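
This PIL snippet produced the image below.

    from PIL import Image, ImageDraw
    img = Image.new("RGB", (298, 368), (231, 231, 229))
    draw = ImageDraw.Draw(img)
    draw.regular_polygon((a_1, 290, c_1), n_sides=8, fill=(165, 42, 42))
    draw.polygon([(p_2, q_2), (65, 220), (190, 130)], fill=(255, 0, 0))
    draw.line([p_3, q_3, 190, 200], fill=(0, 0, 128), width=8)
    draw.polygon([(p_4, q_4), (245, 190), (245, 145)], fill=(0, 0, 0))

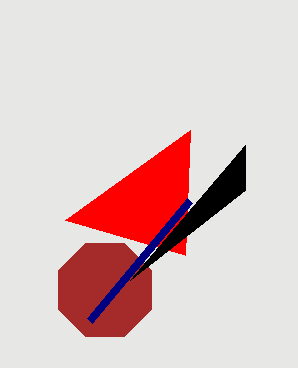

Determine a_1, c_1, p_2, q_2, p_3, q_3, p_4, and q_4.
a_1 = 105
c_1 = 50
p_2 = 185
q_2 = 255
p_3 = 90
q_3 = 320
p_4 = 130
q_4 = 280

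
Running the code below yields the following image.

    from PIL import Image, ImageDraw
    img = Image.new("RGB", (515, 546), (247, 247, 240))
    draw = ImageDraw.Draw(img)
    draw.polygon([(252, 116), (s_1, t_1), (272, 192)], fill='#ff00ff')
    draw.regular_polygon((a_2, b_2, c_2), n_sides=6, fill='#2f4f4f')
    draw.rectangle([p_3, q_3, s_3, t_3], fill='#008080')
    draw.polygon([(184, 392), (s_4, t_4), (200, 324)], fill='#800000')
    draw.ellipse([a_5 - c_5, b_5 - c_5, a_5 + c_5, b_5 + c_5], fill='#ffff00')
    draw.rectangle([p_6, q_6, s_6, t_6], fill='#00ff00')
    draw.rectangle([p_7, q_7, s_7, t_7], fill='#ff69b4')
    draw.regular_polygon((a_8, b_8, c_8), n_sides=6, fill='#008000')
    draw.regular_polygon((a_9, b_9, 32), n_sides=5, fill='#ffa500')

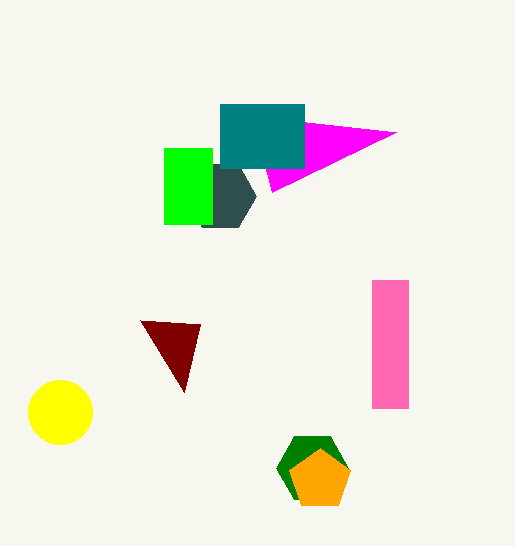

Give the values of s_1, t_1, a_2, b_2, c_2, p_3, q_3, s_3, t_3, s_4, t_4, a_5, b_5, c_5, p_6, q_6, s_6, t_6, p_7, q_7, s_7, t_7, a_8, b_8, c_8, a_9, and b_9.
s_1 = 396, t_1 = 132, a_2 = 220, b_2 = 196, c_2 = 36, p_3 = 220, q_3 = 104, s_3 = 304, t_3 = 168, s_4 = 140, t_4 = 320, a_5 = 60, b_5 = 412, c_5 = 32, p_6 = 164, q_6 = 148, s_6 = 212, t_6 = 224, p_7 = 372, q_7 = 280, s_7 = 408, t_7 = 408, a_8 = 312, b_8 = 468, c_8 = 36, a_9 = 320, b_9 = 480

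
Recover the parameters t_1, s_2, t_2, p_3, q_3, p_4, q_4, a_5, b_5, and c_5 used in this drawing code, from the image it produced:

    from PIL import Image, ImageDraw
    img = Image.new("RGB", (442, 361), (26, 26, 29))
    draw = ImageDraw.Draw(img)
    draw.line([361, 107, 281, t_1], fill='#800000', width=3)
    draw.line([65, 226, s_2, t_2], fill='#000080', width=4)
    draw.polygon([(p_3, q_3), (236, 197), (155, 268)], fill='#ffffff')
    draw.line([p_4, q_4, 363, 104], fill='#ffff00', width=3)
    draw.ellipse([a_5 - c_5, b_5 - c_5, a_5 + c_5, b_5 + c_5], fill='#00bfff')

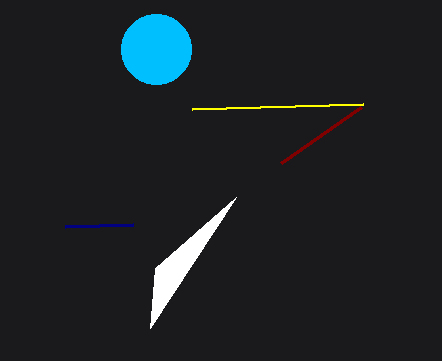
t_1 = 163, s_2 = 133, t_2 = 224, p_3 = 150, q_3 = 328, p_4 = 192, q_4 = 109, a_5 = 156, b_5 = 49, c_5 = 35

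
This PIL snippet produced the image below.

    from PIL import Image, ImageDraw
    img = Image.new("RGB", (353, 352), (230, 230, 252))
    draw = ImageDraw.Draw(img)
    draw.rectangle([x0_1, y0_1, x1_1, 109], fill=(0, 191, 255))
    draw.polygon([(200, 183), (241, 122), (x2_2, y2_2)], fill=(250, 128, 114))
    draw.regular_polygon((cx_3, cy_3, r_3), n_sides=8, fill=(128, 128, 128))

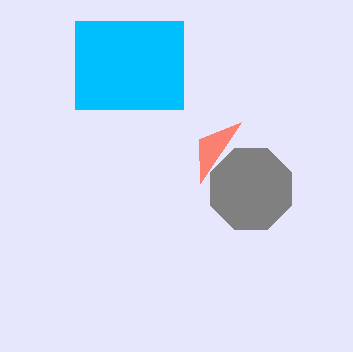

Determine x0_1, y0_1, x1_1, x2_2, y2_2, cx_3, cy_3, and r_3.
x0_1 = 75
y0_1 = 21
x1_1 = 183
x2_2 = 199
y2_2 = 139
cx_3 = 251
cy_3 = 189
r_3 = 44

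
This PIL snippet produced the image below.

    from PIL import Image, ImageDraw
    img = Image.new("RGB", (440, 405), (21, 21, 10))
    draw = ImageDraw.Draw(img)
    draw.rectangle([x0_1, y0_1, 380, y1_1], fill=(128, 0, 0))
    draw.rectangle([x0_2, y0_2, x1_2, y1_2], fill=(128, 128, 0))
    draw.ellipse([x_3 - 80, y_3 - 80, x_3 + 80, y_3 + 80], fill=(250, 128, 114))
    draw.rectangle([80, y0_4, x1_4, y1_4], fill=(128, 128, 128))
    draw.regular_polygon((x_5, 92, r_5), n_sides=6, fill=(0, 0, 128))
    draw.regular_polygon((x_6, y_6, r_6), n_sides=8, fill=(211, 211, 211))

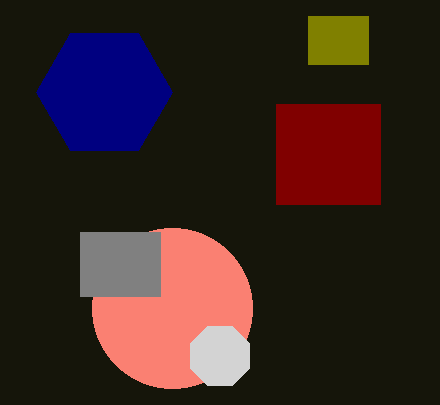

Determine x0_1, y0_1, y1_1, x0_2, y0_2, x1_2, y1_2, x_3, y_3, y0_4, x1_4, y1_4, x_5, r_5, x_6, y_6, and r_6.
x0_1 = 276; y0_1 = 104; y1_1 = 204; x0_2 = 308; y0_2 = 16; x1_2 = 368; y1_2 = 64; x_3 = 172; y_3 = 308; y0_4 = 232; x1_4 = 160; y1_4 = 296; x_5 = 104; r_5 = 68; x_6 = 220; y_6 = 356; r_6 = 32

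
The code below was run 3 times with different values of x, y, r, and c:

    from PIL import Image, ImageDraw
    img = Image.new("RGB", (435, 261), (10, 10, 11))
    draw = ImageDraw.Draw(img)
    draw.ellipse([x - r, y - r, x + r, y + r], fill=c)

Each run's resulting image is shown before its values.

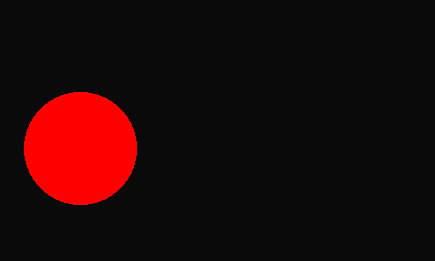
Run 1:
x = 80; y = 148; r = 56; c = 'red'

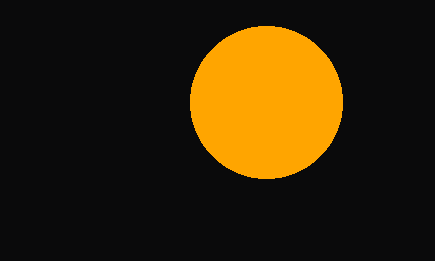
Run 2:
x = 266; y = 102; r = 76; c = 'orange'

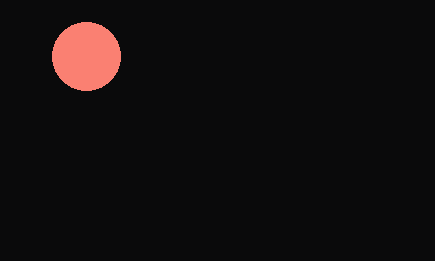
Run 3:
x = 86, y = 56, r = 34, c = 'salmon'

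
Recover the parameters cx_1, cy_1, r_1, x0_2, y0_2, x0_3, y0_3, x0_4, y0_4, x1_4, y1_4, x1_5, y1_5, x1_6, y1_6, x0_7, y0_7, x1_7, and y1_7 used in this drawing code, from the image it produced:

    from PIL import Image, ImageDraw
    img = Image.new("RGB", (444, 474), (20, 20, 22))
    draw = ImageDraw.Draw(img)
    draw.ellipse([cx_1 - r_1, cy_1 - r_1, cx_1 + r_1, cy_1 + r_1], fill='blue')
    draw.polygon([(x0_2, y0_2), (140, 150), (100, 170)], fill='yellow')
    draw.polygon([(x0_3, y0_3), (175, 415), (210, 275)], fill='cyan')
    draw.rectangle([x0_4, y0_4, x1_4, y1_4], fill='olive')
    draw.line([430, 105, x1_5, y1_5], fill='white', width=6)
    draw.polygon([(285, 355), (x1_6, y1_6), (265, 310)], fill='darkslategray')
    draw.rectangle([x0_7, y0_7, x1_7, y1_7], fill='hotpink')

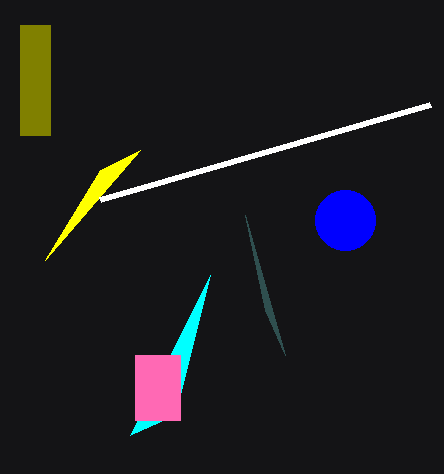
cx_1 = 345; cy_1 = 220; r_1 = 30; x0_2 = 45; y0_2 = 260; x0_3 = 130; y0_3 = 435; x0_4 = 20; y0_4 = 25; x1_4 = 50; y1_4 = 135; x1_5 = 100; y1_5 = 200; x1_6 = 245; y1_6 = 215; x0_7 = 135; y0_7 = 355; x1_7 = 180; y1_7 = 420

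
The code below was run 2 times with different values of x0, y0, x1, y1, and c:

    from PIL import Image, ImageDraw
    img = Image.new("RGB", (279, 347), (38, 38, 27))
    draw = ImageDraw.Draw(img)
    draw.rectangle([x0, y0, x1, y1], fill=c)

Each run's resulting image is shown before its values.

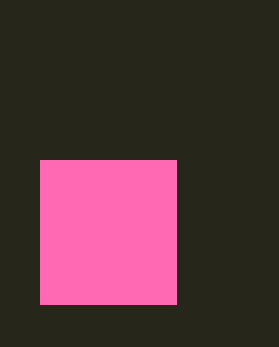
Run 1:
x0 = 40, y0 = 160, x1 = 176, y1 = 304, c = 'hotpink'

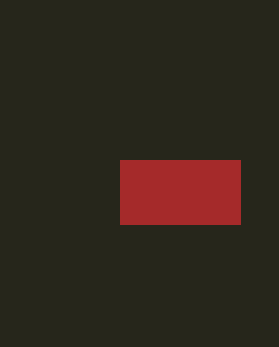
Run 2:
x0 = 120, y0 = 160, x1 = 240, y1 = 224, c = 'brown'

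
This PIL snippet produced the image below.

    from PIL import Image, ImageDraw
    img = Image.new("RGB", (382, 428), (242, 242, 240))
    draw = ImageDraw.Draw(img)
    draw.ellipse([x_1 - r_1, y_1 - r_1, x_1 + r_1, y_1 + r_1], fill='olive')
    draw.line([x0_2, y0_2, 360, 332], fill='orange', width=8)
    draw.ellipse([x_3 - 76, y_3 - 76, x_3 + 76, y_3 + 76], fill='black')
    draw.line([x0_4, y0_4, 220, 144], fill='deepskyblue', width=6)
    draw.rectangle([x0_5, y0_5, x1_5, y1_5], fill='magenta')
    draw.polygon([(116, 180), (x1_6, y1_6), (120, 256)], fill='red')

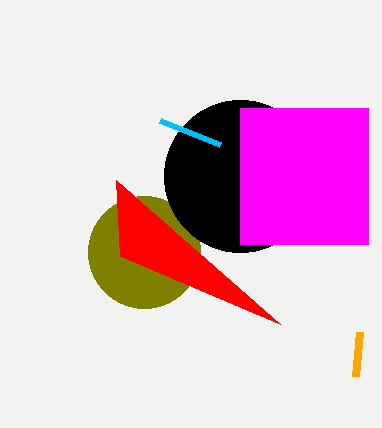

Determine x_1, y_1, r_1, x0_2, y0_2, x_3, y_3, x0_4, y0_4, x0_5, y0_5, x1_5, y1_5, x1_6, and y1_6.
x_1 = 144
y_1 = 252
r_1 = 56
x0_2 = 356
y0_2 = 376
x_3 = 240
y_3 = 176
x0_4 = 160
y0_4 = 120
x0_5 = 240
y0_5 = 108
x1_5 = 368
y1_5 = 244
x1_6 = 280
y1_6 = 324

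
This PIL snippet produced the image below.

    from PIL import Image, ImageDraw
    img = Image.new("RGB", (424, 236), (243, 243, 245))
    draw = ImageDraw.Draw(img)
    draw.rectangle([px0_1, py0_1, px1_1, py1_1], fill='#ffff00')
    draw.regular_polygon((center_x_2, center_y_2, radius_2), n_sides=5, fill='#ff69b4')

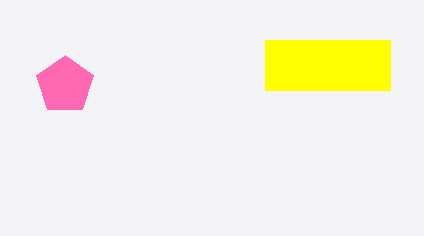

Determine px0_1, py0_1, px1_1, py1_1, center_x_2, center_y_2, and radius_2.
px0_1 = 265
py0_1 = 40
px1_1 = 390
py1_1 = 90
center_x_2 = 65
center_y_2 = 85
radius_2 = 30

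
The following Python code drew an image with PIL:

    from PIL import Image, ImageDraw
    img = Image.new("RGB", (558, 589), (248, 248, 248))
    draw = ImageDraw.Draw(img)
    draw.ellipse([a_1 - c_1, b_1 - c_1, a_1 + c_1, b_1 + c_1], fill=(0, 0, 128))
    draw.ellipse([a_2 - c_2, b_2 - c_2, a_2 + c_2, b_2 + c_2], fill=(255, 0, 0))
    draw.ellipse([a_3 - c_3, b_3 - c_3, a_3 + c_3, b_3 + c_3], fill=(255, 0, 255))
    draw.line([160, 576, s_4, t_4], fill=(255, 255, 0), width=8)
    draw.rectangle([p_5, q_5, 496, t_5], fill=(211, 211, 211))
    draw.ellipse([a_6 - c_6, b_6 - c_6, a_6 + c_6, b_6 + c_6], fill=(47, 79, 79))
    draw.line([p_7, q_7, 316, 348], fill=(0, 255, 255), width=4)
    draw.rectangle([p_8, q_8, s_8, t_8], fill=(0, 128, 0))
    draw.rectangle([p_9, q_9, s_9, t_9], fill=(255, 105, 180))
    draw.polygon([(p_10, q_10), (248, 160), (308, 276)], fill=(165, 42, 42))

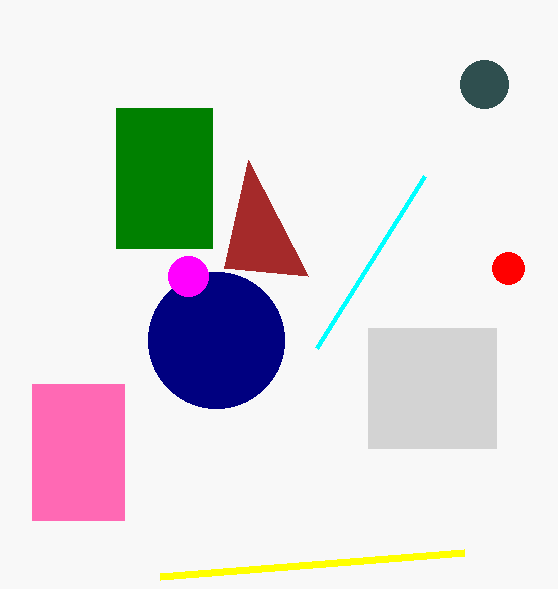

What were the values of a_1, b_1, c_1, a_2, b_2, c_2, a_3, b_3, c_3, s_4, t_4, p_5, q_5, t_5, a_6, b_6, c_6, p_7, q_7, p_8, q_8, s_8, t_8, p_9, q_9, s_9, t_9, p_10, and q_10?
a_1 = 216; b_1 = 340; c_1 = 68; a_2 = 508; b_2 = 268; c_2 = 16; a_3 = 188; b_3 = 276; c_3 = 20; s_4 = 464; t_4 = 552; p_5 = 368; q_5 = 328; t_5 = 448; a_6 = 484; b_6 = 84; c_6 = 24; p_7 = 424; q_7 = 176; p_8 = 116; q_8 = 108; s_8 = 212; t_8 = 248; p_9 = 32; q_9 = 384; s_9 = 124; t_9 = 520; p_10 = 224; q_10 = 268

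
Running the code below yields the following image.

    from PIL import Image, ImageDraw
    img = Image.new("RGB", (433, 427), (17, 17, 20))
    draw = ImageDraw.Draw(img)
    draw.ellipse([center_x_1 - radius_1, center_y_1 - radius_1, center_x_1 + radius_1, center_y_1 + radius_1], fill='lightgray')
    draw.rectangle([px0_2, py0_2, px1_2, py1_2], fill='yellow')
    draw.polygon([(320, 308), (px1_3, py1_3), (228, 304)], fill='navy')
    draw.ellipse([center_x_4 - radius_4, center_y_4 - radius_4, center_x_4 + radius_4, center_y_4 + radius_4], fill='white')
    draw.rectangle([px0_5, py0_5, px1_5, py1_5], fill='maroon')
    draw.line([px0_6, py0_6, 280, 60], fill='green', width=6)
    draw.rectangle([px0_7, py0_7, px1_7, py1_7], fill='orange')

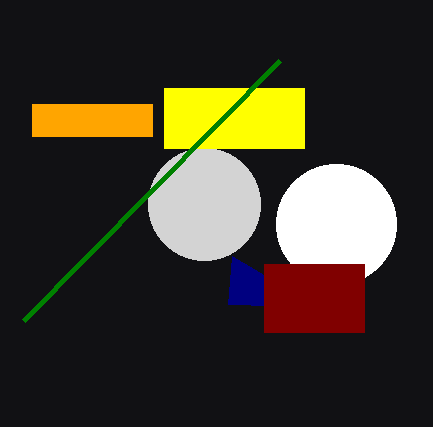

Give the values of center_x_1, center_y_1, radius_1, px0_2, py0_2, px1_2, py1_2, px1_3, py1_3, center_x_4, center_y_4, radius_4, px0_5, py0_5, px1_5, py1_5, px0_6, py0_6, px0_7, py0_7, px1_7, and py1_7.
center_x_1 = 204; center_y_1 = 204; radius_1 = 56; px0_2 = 164; py0_2 = 88; px1_2 = 304; py1_2 = 148; px1_3 = 232; py1_3 = 256; center_x_4 = 336; center_y_4 = 224; radius_4 = 60; px0_5 = 264; py0_5 = 264; px1_5 = 364; py1_5 = 332; px0_6 = 24; py0_6 = 320; px0_7 = 32; py0_7 = 104; px1_7 = 152; py1_7 = 136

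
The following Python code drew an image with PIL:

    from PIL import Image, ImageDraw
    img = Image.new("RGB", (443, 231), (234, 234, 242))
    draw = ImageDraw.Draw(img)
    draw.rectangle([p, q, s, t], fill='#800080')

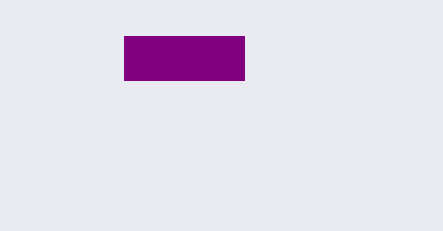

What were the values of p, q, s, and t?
p = 124; q = 36; s = 244; t = 80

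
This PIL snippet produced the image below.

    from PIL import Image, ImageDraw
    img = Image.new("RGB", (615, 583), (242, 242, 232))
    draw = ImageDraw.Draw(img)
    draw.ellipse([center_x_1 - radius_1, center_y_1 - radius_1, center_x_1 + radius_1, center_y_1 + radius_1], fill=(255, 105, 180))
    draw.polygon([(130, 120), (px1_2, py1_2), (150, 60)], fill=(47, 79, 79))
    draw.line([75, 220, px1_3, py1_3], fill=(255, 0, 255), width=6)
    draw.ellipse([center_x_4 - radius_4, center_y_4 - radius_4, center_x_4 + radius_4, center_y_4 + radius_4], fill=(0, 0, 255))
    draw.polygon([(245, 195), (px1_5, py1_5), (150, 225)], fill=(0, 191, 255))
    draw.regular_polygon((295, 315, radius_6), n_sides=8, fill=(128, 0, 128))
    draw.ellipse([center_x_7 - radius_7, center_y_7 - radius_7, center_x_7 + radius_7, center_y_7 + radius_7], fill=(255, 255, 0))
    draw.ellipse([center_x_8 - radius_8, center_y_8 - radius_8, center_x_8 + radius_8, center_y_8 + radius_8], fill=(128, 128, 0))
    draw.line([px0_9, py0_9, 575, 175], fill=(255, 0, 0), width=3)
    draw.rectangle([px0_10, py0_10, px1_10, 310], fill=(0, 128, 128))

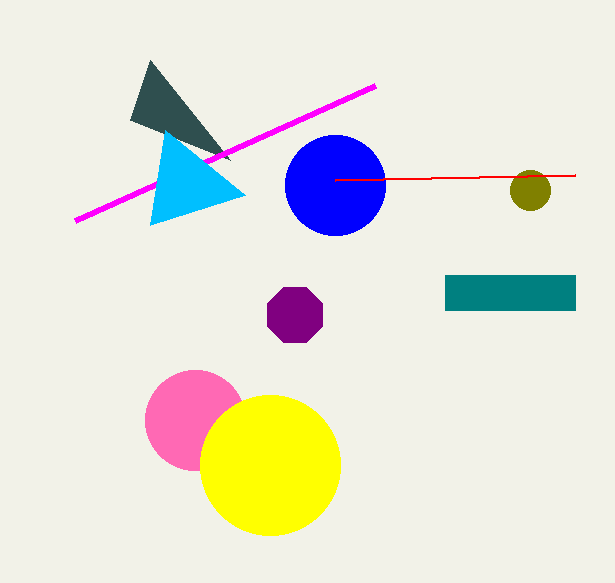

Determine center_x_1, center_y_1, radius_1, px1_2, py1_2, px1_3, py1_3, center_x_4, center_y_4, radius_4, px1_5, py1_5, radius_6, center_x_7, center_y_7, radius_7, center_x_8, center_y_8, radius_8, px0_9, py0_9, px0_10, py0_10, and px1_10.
center_x_1 = 195, center_y_1 = 420, radius_1 = 50, px1_2 = 230, py1_2 = 160, px1_3 = 375, py1_3 = 85, center_x_4 = 335, center_y_4 = 185, radius_4 = 50, px1_5 = 165, py1_5 = 130, radius_6 = 30, center_x_7 = 270, center_y_7 = 465, radius_7 = 70, center_x_8 = 530, center_y_8 = 190, radius_8 = 20, px0_9 = 335, py0_9 = 180, px0_10 = 445, py0_10 = 275, px1_10 = 575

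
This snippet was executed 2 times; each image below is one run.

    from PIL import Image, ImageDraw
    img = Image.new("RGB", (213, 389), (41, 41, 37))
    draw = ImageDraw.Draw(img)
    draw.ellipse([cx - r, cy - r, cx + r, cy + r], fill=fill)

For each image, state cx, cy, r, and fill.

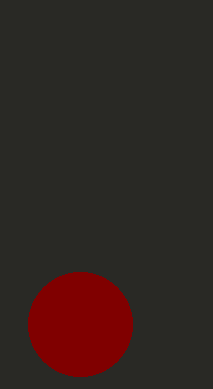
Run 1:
cx = 80
cy = 324
r = 52
fill = 'maroon'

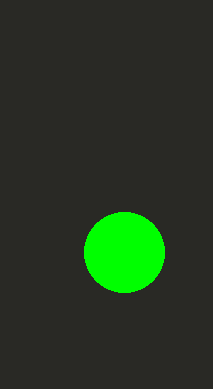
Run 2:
cx = 124; cy = 252; r = 40; fill = 'lime'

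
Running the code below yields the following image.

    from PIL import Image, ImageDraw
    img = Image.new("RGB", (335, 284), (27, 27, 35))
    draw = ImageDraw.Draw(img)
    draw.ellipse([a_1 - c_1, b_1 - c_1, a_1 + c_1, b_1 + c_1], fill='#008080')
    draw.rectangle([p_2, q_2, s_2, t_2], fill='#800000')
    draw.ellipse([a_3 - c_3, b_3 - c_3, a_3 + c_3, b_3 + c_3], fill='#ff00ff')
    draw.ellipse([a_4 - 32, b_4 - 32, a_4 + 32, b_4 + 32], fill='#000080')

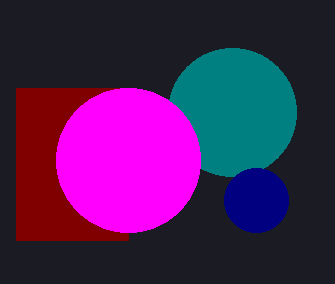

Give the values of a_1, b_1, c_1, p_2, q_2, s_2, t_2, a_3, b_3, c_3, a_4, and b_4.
a_1 = 232, b_1 = 112, c_1 = 64, p_2 = 16, q_2 = 88, s_2 = 128, t_2 = 240, a_3 = 128, b_3 = 160, c_3 = 72, a_4 = 256, b_4 = 200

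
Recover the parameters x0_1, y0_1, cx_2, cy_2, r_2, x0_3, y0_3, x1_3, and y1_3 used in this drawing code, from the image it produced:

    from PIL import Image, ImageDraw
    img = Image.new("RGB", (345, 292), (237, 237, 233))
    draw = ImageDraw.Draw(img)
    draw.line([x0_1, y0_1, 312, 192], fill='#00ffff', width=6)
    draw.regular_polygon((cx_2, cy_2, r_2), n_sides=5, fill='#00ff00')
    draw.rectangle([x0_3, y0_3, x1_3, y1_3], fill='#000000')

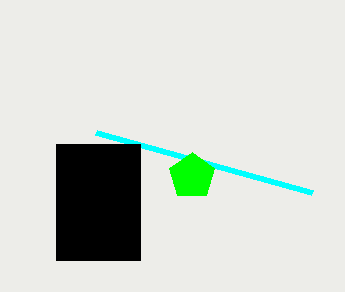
x0_1 = 96; y0_1 = 132; cx_2 = 192; cy_2 = 176; r_2 = 24; x0_3 = 56; y0_3 = 144; x1_3 = 140; y1_3 = 260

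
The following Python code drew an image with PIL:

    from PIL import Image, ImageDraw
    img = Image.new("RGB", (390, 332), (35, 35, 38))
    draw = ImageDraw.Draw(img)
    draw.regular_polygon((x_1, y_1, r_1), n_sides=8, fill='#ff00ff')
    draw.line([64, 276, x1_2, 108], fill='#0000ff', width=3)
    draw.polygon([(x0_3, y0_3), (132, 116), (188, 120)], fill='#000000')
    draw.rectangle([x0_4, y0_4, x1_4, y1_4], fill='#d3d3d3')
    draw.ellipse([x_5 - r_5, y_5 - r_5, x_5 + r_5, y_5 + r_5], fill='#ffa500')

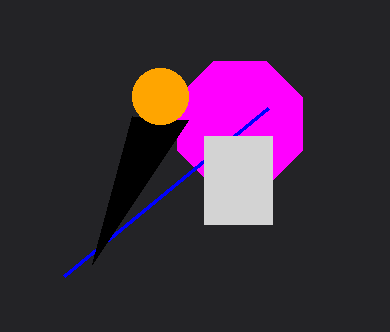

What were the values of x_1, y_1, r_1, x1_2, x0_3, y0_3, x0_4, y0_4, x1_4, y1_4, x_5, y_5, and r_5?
x_1 = 240
y_1 = 124
r_1 = 68
x1_2 = 268
x0_3 = 92
y0_3 = 264
x0_4 = 204
y0_4 = 136
x1_4 = 272
y1_4 = 224
x_5 = 160
y_5 = 96
r_5 = 28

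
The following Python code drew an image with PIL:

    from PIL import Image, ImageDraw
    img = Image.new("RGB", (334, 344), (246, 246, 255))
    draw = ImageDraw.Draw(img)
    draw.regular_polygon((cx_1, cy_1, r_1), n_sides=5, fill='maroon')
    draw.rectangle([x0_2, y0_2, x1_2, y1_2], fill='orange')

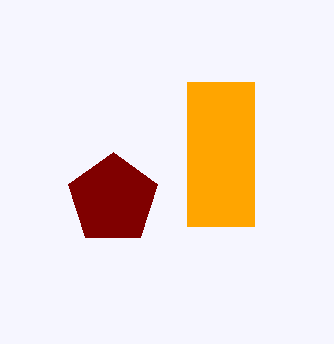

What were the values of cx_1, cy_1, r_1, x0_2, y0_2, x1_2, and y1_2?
cx_1 = 113; cy_1 = 199; r_1 = 47; x0_2 = 187; y0_2 = 82; x1_2 = 254; y1_2 = 226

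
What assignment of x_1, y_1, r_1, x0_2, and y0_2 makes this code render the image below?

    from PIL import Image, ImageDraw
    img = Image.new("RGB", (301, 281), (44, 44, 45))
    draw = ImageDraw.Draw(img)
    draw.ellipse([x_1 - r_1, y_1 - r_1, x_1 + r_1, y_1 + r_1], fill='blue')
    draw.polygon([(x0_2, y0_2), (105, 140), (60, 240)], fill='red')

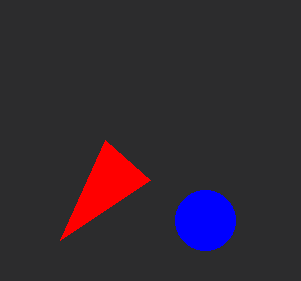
x_1 = 205
y_1 = 220
r_1 = 30
x0_2 = 150
y0_2 = 180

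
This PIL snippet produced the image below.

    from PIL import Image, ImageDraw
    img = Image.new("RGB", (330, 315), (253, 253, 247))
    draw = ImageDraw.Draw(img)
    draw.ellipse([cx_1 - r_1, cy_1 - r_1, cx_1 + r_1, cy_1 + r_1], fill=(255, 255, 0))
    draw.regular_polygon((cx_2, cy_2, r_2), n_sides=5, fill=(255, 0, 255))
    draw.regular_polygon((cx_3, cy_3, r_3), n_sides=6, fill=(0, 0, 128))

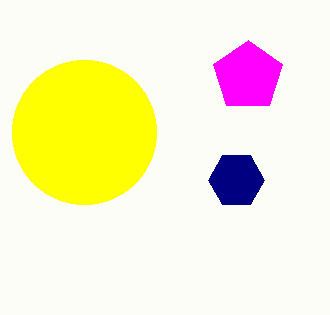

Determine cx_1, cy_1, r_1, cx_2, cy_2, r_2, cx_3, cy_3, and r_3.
cx_1 = 84
cy_1 = 132
r_1 = 72
cx_2 = 248
cy_2 = 76
r_2 = 36
cx_3 = 236
cy_3 = 180
r_3 = 28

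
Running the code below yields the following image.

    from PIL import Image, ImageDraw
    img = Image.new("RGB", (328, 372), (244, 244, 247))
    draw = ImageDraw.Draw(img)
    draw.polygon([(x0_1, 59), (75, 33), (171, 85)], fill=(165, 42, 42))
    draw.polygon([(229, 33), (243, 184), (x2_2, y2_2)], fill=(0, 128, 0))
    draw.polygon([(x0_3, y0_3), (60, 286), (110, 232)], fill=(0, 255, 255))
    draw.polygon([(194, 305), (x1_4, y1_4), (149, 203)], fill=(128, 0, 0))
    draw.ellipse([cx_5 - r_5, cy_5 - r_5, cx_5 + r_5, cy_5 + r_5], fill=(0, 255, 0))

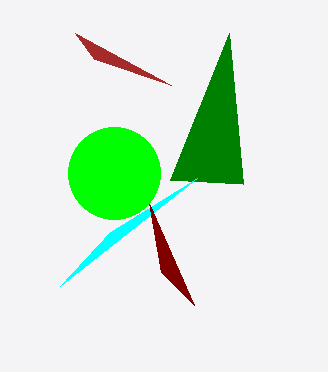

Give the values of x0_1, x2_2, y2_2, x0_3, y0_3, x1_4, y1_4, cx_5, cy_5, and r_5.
x0_1 = 94; x2_2 = 170; y2_2 = 180; x0_3 = 197; y0_3 = 178; x1_4 = 161; y1_4 = 272; cx_5 = 114; cy_5 = 173; r_5 = 46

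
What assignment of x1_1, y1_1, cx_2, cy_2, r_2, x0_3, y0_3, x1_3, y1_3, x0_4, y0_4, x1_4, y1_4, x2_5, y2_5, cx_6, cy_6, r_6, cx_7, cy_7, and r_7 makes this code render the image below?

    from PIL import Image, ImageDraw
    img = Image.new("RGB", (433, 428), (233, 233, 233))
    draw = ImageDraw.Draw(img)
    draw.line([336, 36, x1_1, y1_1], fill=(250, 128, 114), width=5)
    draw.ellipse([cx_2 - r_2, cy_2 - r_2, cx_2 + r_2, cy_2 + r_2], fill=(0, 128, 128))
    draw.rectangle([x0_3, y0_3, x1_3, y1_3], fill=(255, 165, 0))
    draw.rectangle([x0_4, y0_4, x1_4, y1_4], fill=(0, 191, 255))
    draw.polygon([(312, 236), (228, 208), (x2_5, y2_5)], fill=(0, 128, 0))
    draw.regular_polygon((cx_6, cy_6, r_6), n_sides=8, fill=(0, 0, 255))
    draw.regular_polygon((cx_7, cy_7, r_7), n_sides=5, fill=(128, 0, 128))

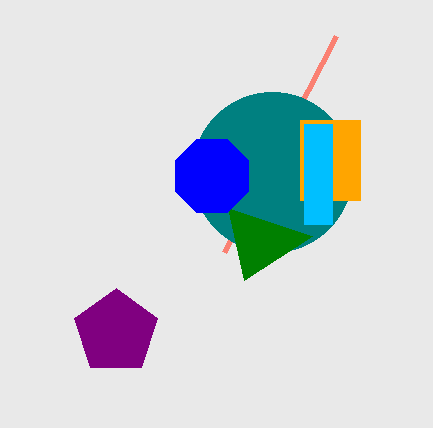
x1_1 = 224, y1_1 = 252, cx_2 = 272, cy_2 = 172, r_2 = 80, x0_3 = 300, y0_3 = 120, x1_3 = 360, y1_3 = 200, x0_4 = 304, y0_4 = 124, x1_4 = 332, y1_4 = 224, x2_5 = 244, y2_5 = 280, cx_6 = 212, cy_6 = 176, r_6 = 40, cx_7 = 116, cy_7 = 332, r_7 = 44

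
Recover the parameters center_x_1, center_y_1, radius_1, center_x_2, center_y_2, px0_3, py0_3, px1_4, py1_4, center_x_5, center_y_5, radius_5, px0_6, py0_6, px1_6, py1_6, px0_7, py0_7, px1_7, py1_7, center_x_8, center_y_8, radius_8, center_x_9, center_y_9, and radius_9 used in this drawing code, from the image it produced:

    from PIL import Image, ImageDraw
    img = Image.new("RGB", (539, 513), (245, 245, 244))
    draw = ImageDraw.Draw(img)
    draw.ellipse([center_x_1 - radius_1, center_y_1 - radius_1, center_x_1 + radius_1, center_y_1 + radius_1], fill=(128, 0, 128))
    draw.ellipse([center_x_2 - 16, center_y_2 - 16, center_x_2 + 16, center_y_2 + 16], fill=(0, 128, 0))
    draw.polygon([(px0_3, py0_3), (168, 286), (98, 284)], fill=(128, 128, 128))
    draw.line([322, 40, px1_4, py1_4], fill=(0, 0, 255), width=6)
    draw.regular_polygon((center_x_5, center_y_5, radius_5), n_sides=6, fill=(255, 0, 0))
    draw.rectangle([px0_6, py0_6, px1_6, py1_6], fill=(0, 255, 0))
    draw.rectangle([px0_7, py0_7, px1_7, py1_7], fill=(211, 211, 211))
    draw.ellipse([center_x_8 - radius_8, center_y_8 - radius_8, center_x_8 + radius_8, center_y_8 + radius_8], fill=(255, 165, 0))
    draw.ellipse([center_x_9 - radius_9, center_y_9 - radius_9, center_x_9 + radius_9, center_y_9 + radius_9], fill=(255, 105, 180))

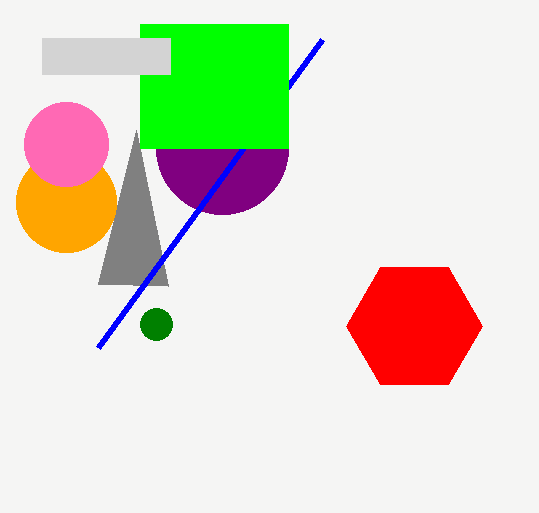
center_x_1 = 222
center_y_1 = 148
radius_1 = 66
center_x_2 = 156
center_y_2 = 324
px0_3 = 136
py0_3 = 130
px1_4 = 98
py1_4 = 348
center_x_5 = 414
center_y_5 = 326
radius_5 = 68
px0_6 = 140
py0_6 = 24
px1_6 = 288
py1_6 = 148
px0_7 = 42
py0_7 = 38
px1_7 = 170
py1_7 = 74
center_x_8 = 66
center_y_8 = 202
radius_8 = 50
center_x_9 = 66
center_y_9 = 144
radius_9 = 42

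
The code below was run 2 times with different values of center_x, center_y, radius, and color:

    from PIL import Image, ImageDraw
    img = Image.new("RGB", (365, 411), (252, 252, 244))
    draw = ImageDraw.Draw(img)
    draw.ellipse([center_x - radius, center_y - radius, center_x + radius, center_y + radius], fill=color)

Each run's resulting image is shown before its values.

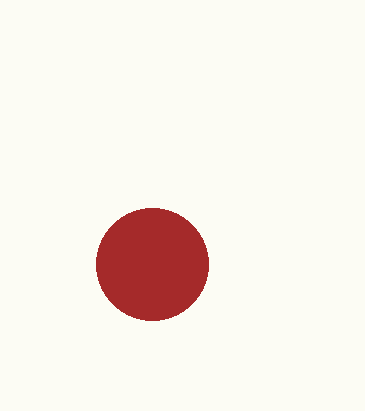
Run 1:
center_x = 152
center_y = 264
radius = 56
color = 'brown'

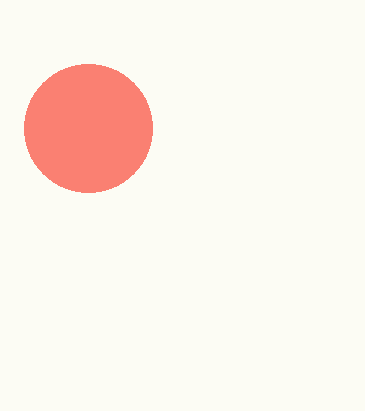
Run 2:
center_x = 88
center_y = 128
radius = 64
color = 'salmon'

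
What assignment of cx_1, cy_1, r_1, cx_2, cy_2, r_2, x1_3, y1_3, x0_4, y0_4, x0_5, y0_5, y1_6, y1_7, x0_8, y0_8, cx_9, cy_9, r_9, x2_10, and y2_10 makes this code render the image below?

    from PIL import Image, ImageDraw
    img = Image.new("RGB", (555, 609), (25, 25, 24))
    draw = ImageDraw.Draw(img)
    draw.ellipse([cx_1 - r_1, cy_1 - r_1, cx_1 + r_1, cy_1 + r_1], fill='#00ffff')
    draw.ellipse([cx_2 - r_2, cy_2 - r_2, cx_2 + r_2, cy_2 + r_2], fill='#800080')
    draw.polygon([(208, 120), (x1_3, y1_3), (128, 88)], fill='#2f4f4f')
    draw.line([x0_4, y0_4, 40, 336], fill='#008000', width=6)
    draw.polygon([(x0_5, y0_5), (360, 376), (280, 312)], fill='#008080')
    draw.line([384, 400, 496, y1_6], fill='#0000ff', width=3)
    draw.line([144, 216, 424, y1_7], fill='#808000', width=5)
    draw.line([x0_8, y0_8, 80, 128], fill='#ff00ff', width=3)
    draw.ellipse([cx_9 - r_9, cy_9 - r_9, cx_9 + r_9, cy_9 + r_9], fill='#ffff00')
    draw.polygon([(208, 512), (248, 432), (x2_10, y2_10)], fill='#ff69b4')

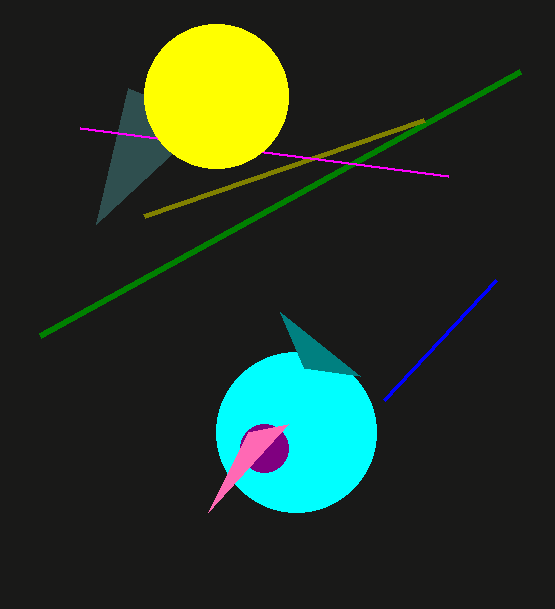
cx_1 = 296, cy_1 = 432, r_1 = 80, cx_2 = 264, cy_2 = 448, r_2 = 24, x1_3 = 96, y1_3 = 224, x0_4 = 520, y0_4 = 72, x0_5 = 304, y0_5 = 368, y1_6 = 280, y1_7 = 120, x0_8 = 448, y0_8 = 176, cx_9 = 216, cy_9 = 96, r_9 = 72, x2_10 = 288, y2_10 = 424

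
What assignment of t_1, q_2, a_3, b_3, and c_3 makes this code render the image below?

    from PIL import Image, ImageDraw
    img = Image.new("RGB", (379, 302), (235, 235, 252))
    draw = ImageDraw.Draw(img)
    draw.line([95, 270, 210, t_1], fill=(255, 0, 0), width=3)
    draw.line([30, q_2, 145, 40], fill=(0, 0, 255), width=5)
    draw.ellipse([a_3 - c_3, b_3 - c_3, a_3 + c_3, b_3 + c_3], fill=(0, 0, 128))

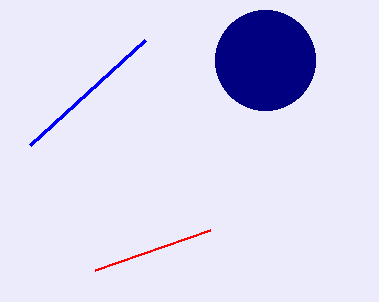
t_1 = 230
q_2 = 145
a_3 = 265
b_3 = 60
c_3 = 50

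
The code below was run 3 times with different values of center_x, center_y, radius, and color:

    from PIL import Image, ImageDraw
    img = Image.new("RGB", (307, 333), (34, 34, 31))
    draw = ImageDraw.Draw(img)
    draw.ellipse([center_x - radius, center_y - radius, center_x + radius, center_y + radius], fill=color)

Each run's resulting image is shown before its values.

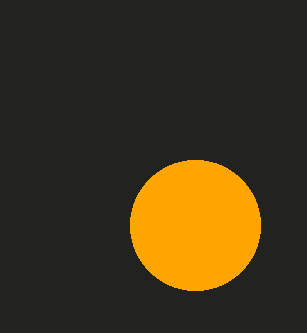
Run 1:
center_x = 195; center_y = 225; radius = 65; color = 'orange'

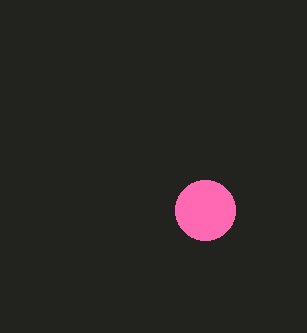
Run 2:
center_x = 205
center_y = 210
radius = 30
color = 'hotpink'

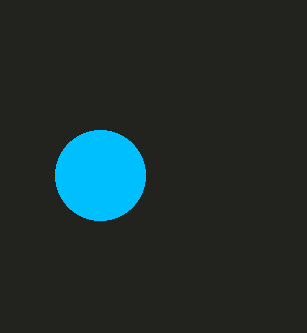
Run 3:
center_x = 100; center_y = 175; radius = 45; color = 'deepskyblue'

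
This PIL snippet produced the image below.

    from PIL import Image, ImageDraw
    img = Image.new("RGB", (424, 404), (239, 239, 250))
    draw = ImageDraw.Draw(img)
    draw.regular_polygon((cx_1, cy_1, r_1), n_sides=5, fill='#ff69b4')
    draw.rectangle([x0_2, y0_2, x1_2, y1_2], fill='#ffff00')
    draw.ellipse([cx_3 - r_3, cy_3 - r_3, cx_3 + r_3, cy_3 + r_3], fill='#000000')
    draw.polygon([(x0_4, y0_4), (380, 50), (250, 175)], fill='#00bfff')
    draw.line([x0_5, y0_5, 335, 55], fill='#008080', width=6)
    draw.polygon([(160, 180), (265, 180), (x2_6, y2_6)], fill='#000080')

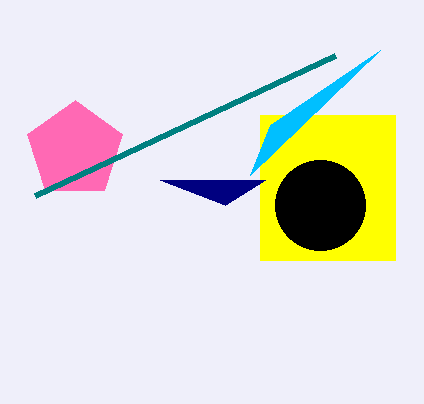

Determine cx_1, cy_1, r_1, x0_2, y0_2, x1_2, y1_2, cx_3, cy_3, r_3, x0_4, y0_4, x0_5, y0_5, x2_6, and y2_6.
cx_1 = 75
cy_1 = 150
r_1 = 50
x0_2 = 260
y0_2 = 115
x1_2 = 395
y1_2 = 260
cx_3 = 320
cy_3 = 205
r_3 = 45
x0_4 = 270
y0_4 = 125
x0_5 = 35
y0_5 = 195
x2_6 = 225
y2_6 = 205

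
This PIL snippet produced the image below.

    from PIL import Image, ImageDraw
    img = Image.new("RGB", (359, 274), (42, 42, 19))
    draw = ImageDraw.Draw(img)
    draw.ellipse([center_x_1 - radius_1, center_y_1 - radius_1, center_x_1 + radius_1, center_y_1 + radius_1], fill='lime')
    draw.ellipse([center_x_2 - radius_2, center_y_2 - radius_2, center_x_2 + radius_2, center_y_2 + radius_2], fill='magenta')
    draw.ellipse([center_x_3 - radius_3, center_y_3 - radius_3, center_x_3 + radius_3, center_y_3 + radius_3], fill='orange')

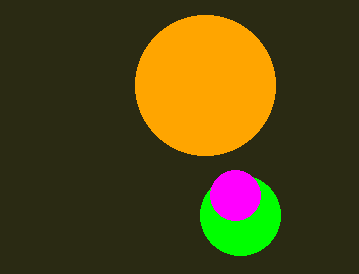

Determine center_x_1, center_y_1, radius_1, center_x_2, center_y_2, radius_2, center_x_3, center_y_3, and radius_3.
center_x_1 = 240; center_y_1 = 215; radius_1 = 40; center_x_2 = 235; center_y_2 = 195; radius_2 = 25; center_x_3 = 205; center_y_3 = 85; radius_3 = 70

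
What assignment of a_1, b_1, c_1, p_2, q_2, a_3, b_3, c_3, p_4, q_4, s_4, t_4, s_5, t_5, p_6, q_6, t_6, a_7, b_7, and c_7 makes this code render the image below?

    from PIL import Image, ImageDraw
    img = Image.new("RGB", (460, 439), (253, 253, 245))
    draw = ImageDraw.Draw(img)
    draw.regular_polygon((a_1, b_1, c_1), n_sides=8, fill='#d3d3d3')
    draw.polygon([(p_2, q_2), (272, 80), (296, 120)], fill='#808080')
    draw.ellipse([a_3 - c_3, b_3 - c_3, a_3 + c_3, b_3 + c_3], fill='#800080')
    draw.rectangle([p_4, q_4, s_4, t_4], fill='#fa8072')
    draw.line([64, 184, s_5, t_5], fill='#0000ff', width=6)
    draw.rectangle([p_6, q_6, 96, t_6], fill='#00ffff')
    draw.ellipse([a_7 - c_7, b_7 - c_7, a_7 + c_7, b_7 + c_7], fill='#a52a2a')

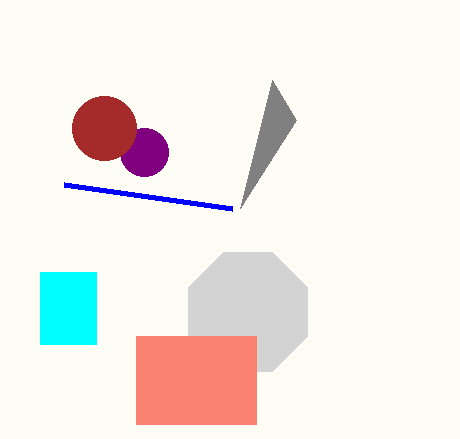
a_1 = 248, b_1 = 312, c_1 = 64, p_2 = 240, q_2 = 208, a_3 = 144, b_3 = 152, c_3 = 24, p_4 = 136, q_4 = 336, s_4 = 256, t_4 = 424, s_5 = 232, t_5 = 208, p_6 = 40, q_6 = 272, t_6 = 344, a_7 = 104, b_7 = 128, c_7 = 32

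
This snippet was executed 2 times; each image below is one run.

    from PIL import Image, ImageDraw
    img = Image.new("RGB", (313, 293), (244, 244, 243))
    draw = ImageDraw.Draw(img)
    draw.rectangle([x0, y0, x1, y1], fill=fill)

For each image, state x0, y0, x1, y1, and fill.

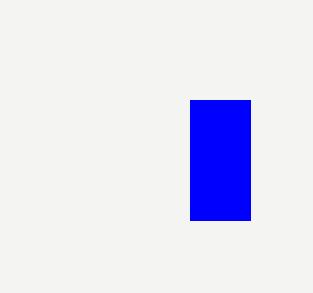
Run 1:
x0 = 190, y0 = 100, x1 = 250, y1 = 220, fill = 'blue'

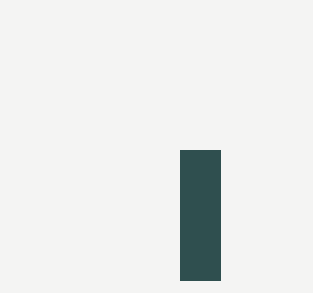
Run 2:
x0 = 180; y0 = 150; x1 = 220; y1 = 280; fill = 'darkslategray'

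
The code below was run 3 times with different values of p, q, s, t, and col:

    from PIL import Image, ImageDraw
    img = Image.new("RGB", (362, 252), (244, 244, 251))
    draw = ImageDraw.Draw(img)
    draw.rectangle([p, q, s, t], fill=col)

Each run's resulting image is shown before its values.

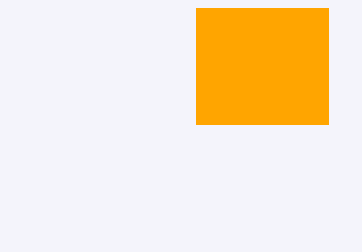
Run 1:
p = 196
q = 8
s = 328
t = 124
col = 'orange'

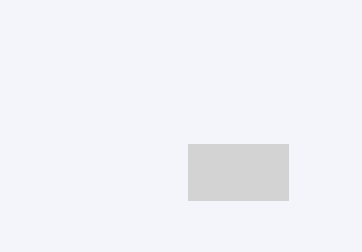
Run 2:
p = 188
q = 144
s = 288
t = 200
col = 'lightgray'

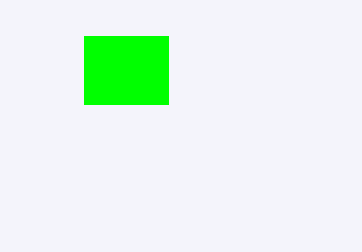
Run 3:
p = 84; q = 36; s = 168; t = 104; col = 'lime'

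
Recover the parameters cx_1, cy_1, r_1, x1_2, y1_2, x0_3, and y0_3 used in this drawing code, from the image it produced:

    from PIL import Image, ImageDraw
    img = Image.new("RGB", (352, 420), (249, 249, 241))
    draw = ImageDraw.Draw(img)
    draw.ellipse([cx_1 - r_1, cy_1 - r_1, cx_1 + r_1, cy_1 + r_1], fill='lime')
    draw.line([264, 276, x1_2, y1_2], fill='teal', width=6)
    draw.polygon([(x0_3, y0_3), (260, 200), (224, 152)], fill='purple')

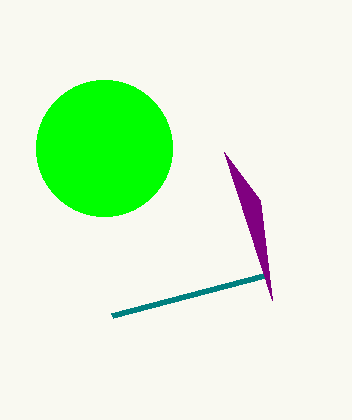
cx_1 = 104
cy_1 = 148
r_1 = 68
x1_2 = 112
y1_2 = 316
x0_3 = 272
y0_3 = 300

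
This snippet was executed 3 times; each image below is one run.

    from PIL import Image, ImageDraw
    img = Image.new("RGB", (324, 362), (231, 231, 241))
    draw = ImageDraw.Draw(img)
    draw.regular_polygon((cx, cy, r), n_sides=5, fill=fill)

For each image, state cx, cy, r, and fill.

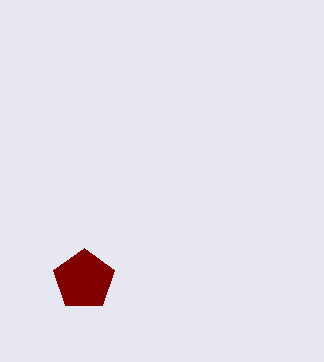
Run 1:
cx = 84
cy = 280
r = 32
fill = 'maroon'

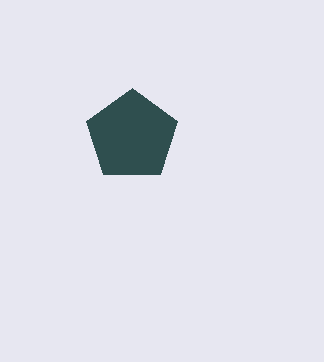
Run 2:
cx = 132, cy = 136, r = 48, fill = 'darkslategray'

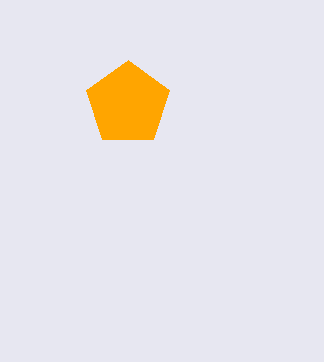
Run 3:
cx = 128, cy = 104, r = 44, fill = 'orange'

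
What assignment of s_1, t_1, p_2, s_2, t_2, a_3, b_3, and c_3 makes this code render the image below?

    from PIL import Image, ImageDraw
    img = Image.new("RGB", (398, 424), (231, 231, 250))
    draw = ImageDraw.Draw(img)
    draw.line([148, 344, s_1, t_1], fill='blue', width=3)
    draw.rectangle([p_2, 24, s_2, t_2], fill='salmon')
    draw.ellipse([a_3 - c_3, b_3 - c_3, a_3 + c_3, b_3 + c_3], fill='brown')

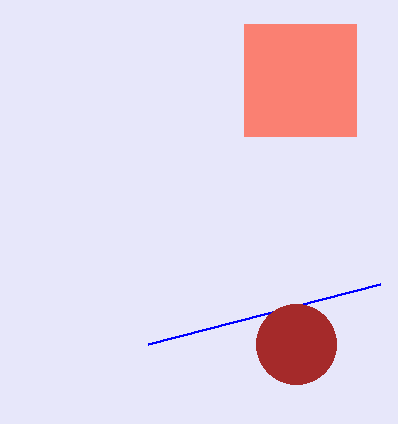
s_1 = 380, t_1 = 284, p_2 = 244, s_2 = 356, t_2 = 136, a_3 = 296, b_3 = 344, c_3 = 40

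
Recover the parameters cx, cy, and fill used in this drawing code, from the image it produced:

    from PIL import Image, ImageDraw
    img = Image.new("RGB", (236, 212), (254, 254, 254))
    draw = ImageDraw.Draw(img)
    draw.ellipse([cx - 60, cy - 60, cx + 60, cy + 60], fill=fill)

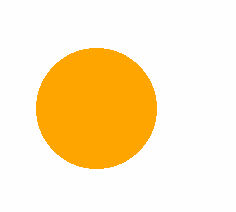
cx = 96, cy = 108, fill = 'orange'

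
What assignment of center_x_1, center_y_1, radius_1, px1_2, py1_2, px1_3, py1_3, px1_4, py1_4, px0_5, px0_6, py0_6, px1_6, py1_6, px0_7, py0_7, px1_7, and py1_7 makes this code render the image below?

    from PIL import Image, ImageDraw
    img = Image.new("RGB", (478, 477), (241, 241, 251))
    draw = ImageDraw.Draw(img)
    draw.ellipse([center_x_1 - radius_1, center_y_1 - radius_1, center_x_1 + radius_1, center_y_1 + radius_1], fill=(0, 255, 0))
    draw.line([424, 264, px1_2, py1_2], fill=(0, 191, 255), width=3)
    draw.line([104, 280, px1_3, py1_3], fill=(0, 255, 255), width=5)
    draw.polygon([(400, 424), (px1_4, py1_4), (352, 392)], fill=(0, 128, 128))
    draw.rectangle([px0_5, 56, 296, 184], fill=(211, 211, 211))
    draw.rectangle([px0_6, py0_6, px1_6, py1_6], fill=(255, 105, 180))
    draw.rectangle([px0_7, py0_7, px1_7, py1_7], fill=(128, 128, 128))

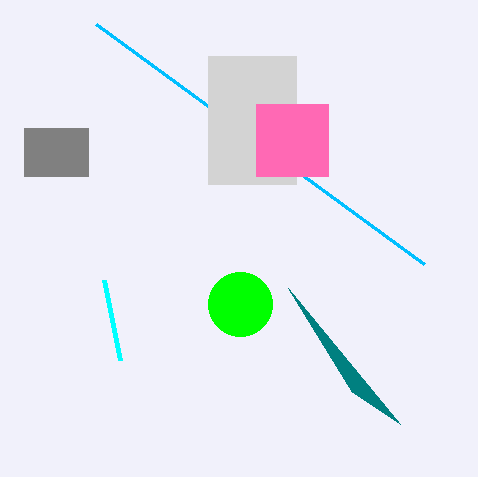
center_x_1 = 240; center_y_1 = 304; radius_1 = 32; px1_2 = 96; py1_2 = 24; px1_3 = 120; py1_3 = 360; px1_4 = 288; py1_4 = 288; px0_5 = 208; px0_6 = 256; py0_6 = 104; px1_6 = 328; py1_6 = 176; px0_7 = 24; py0_7 = 128; px1_7 = 88; py1_7 = 176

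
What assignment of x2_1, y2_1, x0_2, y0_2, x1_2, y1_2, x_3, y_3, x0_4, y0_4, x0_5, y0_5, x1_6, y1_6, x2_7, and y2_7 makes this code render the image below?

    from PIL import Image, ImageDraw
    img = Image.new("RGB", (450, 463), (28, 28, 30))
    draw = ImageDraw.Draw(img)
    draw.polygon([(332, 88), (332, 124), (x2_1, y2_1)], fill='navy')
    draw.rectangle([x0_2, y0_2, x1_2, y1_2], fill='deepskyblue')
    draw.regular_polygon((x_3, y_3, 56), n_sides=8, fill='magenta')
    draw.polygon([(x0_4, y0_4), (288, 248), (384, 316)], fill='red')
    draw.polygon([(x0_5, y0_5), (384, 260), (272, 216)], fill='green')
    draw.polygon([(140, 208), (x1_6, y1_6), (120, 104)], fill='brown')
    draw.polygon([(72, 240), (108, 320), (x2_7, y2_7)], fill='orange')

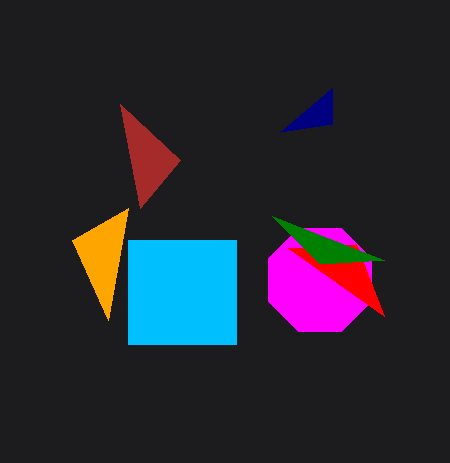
x2_1 = 280; y2_1 = 132; x0_2 = 128; y0_2 = 240; x1_2 = 236; y1_2 = 344; x_3 = 320; y_3 = 280; x0_4 = 356; y0_4 = 244; x0_5 = 320; y0_5 = 264; x1_6 = 180; y1_6 = 160; x2_7 = 128; y2_7 = 208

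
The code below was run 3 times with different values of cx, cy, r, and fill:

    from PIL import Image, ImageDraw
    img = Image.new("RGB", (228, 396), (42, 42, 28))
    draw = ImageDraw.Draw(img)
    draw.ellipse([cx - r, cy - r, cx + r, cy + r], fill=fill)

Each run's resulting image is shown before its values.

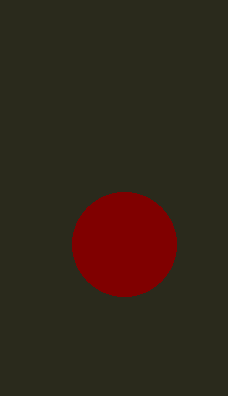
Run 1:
cx = 124; cy = 244; r = 52; fill = 'maroon'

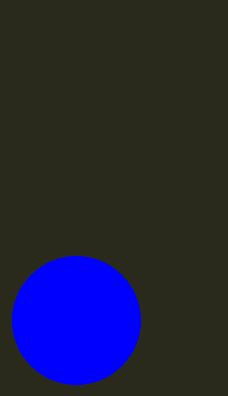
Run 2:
cx = 76
cy = 320
r = 64
fill = 'blue'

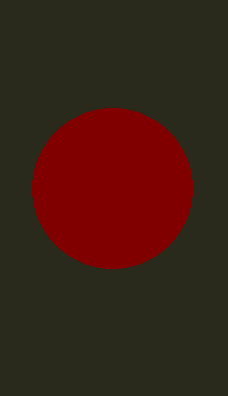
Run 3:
cx = 112; cy = 188; r = 80; fill = 'maroon'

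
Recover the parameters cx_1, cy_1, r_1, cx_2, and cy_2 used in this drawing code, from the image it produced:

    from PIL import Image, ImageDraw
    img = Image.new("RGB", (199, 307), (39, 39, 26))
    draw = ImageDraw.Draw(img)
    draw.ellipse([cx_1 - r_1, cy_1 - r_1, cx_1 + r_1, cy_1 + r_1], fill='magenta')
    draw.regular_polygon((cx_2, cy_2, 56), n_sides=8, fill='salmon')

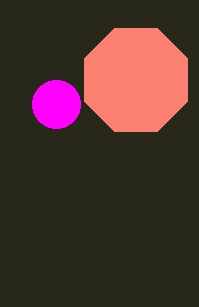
cx_1 = 56; cy_1 = 104; r_1 = 24; cx_2 = 136; cy_2 = 80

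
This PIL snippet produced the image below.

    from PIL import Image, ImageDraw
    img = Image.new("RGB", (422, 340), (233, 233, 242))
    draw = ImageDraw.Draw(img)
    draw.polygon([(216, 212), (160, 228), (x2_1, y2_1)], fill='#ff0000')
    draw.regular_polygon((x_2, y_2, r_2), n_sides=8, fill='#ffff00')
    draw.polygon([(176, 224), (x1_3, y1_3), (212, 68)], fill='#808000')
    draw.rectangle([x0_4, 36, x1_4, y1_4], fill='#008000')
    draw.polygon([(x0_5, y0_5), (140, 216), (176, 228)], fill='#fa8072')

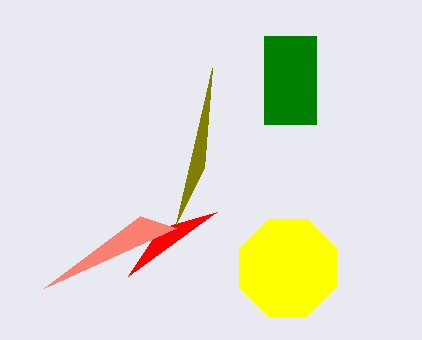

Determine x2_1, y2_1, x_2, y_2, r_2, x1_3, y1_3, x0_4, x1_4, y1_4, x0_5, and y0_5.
x2_1 = 128; y2_1 = 276; x_2 = 288; y_2 = 268; r_2 = 52; x1_3 = 204; y1_3 = 168; x0_4 = 264; x1_4 = 316; y1_4 = 124; x0_5 = 44; y0_5 = 288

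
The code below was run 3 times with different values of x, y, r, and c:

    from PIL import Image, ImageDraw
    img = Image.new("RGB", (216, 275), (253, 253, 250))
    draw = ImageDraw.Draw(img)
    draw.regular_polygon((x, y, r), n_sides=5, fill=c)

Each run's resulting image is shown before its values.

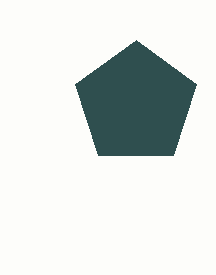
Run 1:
x = 136; y = 104; r = 64; c = 'darkslategray'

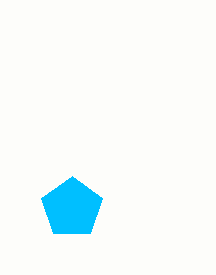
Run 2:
x = 72, y = 208, r = 32, c = 'deepskyblue'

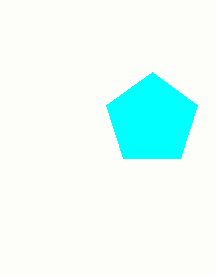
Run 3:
x = 152
y = 120
r = 48
c = 'cyan'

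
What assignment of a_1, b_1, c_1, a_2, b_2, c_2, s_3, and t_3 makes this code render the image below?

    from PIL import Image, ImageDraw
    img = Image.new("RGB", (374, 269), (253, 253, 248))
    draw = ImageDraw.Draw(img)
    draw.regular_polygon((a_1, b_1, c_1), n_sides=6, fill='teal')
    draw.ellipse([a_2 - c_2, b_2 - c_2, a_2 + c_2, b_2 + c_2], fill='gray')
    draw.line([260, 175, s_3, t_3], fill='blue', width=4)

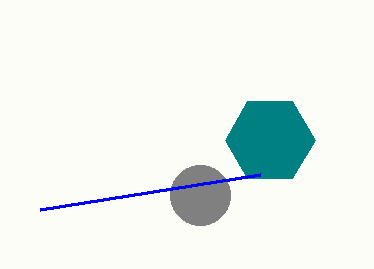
a_1 = 270, b_1 = 140, c_1 = 45, a_2 = 200, b_2 = 195, c_2 = 30, s_3 = 40, t_3 = 210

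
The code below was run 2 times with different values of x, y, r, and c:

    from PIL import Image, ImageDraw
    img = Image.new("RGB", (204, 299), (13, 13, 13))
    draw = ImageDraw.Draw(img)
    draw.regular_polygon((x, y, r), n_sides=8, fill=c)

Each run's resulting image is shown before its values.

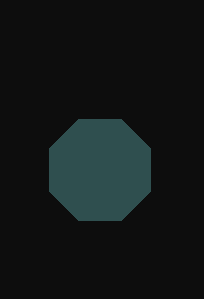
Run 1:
x = 100; y = 170; r = 55; c = 'darkslategray'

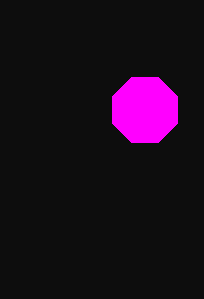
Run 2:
x = 145, y = 110, r = 35, c = 'magenta'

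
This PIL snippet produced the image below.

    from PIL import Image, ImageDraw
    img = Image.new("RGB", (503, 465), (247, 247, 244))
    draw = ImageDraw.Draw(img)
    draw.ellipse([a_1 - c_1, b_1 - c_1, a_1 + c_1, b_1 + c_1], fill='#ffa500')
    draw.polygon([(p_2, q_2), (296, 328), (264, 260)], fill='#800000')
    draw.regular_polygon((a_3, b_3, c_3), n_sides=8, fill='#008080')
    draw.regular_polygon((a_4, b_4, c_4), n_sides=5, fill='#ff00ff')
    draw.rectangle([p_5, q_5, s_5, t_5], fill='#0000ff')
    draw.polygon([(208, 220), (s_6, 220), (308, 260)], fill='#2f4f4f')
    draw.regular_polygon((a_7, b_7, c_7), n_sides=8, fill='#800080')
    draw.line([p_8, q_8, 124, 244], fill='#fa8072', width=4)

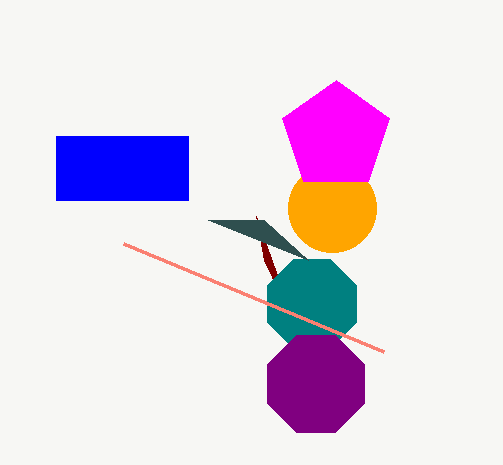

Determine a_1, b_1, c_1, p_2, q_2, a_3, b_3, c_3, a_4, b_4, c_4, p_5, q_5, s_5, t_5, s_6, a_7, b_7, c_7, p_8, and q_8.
a_1 = 332, b_1 = 208, c_1 = 44, p_2 = 256, q_2 = 216, a_3 = 312, b_3 = 304, c_3 = 48, a_4 = 336, b_4 = 136, c_4 = 56, p_5 = 56, q_5 = 136, s_5 = 188, t_5 = 200, s_6 = 264, a_7 = 316, b_7 = 384, c_7 = 52, p_8 = 384, q_8 = 352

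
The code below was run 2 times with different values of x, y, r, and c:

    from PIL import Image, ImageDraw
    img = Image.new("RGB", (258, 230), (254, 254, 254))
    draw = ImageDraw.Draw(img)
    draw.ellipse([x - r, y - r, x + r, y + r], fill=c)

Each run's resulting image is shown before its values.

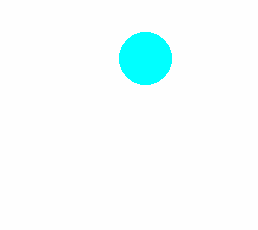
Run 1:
x = 145
y = 58
r = 26
c = 'cyan'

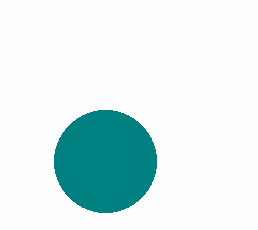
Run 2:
x = 105
y = 161
r = 51
c = 'teal'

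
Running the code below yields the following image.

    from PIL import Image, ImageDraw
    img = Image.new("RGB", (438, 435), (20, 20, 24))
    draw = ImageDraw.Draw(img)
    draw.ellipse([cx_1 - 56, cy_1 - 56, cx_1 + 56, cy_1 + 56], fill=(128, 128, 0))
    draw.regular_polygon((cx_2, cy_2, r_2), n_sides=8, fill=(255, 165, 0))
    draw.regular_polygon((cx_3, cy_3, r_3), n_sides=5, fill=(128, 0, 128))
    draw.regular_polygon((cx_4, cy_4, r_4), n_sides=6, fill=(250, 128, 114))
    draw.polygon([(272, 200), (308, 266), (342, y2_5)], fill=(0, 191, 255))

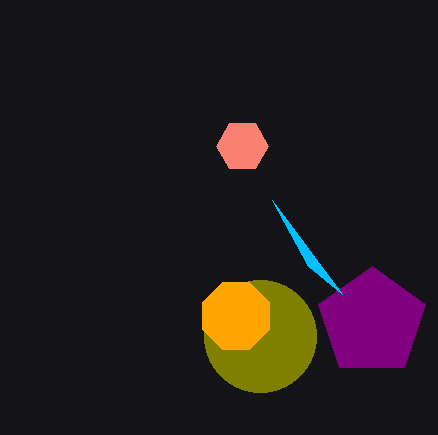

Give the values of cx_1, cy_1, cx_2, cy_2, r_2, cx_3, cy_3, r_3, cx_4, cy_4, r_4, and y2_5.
cx_1 = 260; cy_1 = 336; cx_2 = 236; cy_2 = 316; r_2 = 36; cx_3 = 372; cy_3 = 322; r_3 = 56; cx_4 = 242; cy_4 = 146; r_4 = 26; y2_5 = 294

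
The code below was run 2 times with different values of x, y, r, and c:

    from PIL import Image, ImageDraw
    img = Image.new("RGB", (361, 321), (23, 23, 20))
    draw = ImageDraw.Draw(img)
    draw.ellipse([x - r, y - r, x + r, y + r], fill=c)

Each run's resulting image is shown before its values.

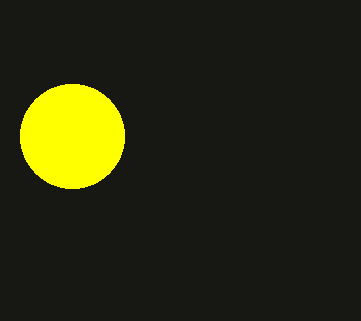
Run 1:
x = 72, y = 136, r = 52, c = 'yellow'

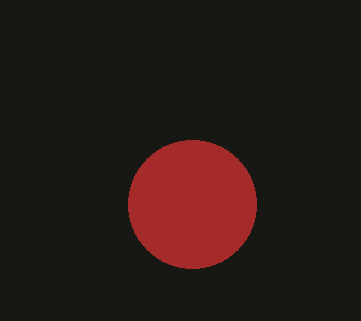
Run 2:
x = 192; y = 204; r = 64; c = 'brown'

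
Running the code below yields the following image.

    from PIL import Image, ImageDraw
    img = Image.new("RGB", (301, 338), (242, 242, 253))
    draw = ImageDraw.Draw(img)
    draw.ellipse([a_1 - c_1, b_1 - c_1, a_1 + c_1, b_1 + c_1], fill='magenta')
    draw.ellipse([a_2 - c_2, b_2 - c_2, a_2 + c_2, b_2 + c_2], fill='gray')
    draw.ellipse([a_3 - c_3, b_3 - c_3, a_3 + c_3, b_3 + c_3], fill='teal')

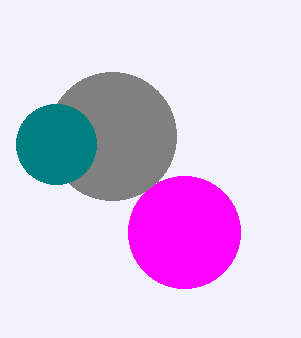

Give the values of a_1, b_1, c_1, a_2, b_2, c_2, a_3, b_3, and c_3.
a_1 = 184
b_1 = 232
c_1 = 56
a_2 = 112
b_2 = 136
c_2 = 64
a_3 = 56
b_3 = 144
c_3 = 40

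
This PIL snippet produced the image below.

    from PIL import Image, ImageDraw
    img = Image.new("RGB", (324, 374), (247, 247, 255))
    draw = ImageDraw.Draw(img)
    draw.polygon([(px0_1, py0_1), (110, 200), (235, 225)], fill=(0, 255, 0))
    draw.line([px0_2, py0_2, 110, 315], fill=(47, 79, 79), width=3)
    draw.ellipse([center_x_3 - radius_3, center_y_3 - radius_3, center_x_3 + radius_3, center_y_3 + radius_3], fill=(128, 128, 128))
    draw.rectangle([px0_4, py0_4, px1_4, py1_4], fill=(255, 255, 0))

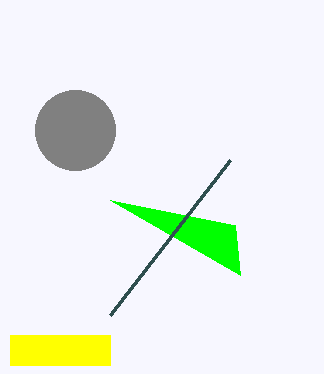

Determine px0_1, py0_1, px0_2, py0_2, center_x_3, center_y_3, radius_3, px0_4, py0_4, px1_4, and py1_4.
px0_1 = 240
py0_1 = 275
px0_2 = 230
py0_2 = 160
center_x_3 = 75
center_y_3 = 130
radius_3 = 40
px0_4 = 10
py0_4 = 335
px1_4 = 110
py1_4 = 365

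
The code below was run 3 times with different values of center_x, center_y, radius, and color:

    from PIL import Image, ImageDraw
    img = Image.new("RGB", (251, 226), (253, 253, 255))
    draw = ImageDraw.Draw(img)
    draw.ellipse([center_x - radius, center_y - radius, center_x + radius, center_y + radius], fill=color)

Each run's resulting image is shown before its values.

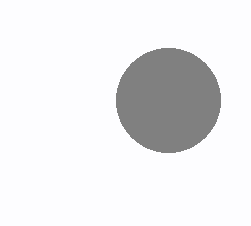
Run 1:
center_x = 168
center_y = 100
radius = 52
color = 'gray'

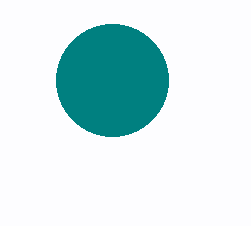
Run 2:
center_x = 112; center_y = 80; radius = 56; color = 'teal'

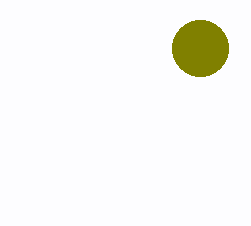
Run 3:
center_x = 200; center_y = 48; radius = 28; color = 'olive'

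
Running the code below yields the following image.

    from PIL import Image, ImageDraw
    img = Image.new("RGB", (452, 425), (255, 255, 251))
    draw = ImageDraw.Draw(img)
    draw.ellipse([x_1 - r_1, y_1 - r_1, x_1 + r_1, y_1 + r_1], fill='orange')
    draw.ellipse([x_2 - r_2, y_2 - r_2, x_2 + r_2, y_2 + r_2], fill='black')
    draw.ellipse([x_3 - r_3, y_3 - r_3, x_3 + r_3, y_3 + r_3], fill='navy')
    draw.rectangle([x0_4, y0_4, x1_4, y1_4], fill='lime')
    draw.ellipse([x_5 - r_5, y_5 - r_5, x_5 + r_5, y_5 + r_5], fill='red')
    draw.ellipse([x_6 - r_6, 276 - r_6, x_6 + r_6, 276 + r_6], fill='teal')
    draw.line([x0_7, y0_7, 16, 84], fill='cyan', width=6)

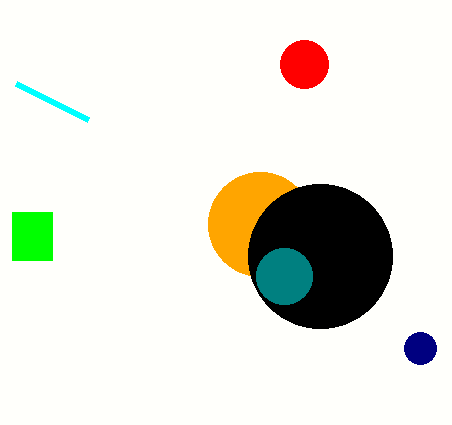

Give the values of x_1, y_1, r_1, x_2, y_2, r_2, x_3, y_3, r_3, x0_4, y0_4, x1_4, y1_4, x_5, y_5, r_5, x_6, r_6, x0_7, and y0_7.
x_1 = 260; y_1 = 224; r_1 = 52; x_2 = 320; y_2 = 256; r_2 = 72; x_3 = 420; y_3 = 348; r_3 = 16; x0_4 = 12; y0_4 = 212; x1_4 = 52; y1_4 = 260; x_5 = 304; y_5 = 64; r_5 = 24; x_6 = 284; r_6 = 28; x0_7 = 88; y0_7 = 120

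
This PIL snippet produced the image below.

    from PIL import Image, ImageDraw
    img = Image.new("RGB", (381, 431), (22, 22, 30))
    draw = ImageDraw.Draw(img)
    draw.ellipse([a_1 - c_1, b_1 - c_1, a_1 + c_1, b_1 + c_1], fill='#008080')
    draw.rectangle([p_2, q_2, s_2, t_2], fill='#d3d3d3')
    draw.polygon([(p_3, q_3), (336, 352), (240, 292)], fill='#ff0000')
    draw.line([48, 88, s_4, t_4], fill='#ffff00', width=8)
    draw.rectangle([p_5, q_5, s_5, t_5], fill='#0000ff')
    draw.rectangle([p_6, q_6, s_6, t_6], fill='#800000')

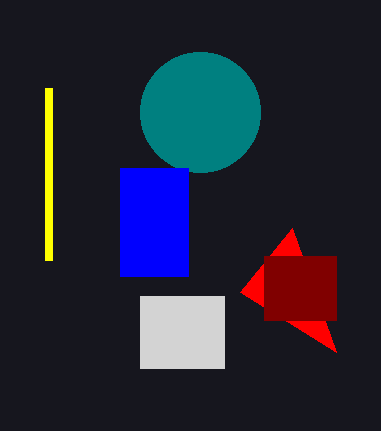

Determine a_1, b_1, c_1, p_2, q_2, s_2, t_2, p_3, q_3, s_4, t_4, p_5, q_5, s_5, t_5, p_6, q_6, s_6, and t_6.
a_1 = 200; b_1 = 112; c_1 = 60; p_2 = 140; q_2 = 296; s_2 = 224; t_2 = 368; p_3 = 292; q_3 = 228; s_4 = 48; t_4 = 260; p_5 = 120; q_5 = 168; s_5 = 188; t_5 = 276; p_6 = 264; q_6 = 256; s_6 = 336; t_6 = 320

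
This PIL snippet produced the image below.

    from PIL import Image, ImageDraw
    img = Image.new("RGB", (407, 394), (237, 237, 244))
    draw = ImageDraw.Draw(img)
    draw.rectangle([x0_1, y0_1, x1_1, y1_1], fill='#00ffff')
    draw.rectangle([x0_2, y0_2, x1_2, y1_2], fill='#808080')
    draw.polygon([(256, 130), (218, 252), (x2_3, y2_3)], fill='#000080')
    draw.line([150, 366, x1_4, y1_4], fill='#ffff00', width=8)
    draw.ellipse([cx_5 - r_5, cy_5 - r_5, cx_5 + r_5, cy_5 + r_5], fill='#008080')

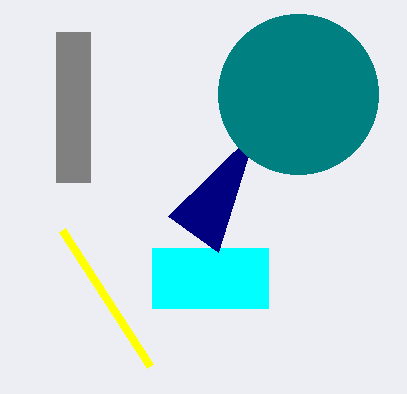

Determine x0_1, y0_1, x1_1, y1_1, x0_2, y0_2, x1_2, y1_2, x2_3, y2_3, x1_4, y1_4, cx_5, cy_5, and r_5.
x0_1 = 152
y0_1 = 248
x1_1 = 268
y1_1 = 308
x0_2 = 56
y0_2 = 32
x1_2 = 90
y1_2 = 182
x2_3 = 168
y2_3 = 216
x1_4 = 62
y1_4 = 230
cx_5 = 298
cy_5 = 94
r_5 = 80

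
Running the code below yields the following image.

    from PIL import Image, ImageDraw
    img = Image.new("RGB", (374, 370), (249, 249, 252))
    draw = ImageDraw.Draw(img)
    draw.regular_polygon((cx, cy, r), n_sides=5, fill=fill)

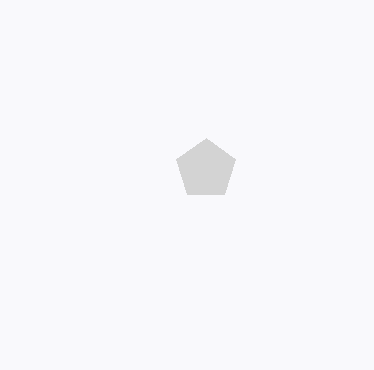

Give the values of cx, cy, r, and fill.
cx = 206, cy = 169, r = 31, fill = 'lightgray'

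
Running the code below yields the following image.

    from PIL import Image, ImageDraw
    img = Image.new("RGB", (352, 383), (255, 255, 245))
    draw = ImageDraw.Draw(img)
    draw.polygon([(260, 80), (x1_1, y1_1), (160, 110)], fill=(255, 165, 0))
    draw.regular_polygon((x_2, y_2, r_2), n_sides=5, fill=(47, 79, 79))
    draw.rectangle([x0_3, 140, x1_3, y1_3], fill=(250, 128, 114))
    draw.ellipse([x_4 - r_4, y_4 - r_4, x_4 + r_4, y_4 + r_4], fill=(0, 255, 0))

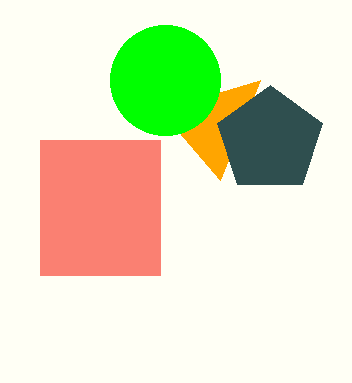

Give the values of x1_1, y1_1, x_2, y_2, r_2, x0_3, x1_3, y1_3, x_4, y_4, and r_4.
x1_1 = 220; y1_1 = 180; x_2 = 270; y_2 = 140; r_2 = 55; x0_3 = 40; x1_3 = 160; y1_3 = 275; x_4 = 165; y_4 = 80; r_4 = 55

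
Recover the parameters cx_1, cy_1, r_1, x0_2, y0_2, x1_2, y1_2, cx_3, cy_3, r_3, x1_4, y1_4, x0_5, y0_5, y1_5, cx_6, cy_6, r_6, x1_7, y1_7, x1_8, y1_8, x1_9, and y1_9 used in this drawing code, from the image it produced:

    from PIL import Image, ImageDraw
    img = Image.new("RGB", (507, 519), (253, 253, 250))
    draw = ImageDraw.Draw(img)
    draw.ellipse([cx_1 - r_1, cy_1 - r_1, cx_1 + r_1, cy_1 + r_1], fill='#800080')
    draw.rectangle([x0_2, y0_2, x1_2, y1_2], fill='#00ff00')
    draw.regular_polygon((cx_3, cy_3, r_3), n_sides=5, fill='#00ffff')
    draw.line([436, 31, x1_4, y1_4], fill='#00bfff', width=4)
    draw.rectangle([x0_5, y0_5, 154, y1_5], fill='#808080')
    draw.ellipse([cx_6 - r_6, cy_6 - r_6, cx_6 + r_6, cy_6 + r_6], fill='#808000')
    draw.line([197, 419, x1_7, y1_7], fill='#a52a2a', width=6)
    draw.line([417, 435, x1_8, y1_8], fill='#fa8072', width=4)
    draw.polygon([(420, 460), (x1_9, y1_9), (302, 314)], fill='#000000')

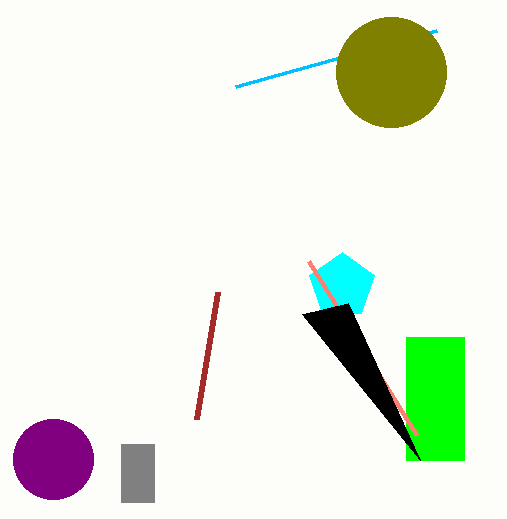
cx_1 = 53; cy_1 = 459; r_1 = 40; x0_2 = 406; y0_2 = 337; x1_2 = 464; y1_2 = 460; cx_3 = 342; cy_3 = 286; r_3 = 34; x1_4 = 235; y1_4 = 87; x0_5 = 121; y0_5 = 444; y1_5 = 502; cx_6 = 391; cy_6 = 72; r_6 = 55; x1_7 = 218; y1_7 = 292; x1_8 = 309; y1_8 = 261; x1_9 = 348; y1_9 = 303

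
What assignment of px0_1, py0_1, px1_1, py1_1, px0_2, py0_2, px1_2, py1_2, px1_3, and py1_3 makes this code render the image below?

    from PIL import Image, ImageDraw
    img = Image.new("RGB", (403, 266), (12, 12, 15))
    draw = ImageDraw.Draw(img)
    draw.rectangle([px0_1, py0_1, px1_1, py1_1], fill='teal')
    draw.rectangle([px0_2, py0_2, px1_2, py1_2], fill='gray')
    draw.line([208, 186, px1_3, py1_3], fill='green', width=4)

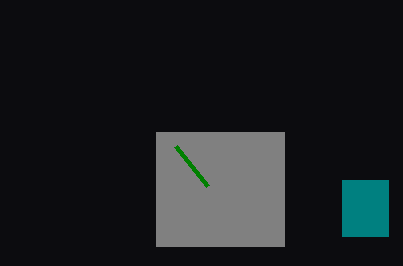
px0_1 = 342, py0_1 = 180, px1_1 = 388, py1_1 = 236, px0_2 = 156, py0_2 = 132, px1_2 = 284, py1_2 = 246, px1_3 = 176, py1_3 = 146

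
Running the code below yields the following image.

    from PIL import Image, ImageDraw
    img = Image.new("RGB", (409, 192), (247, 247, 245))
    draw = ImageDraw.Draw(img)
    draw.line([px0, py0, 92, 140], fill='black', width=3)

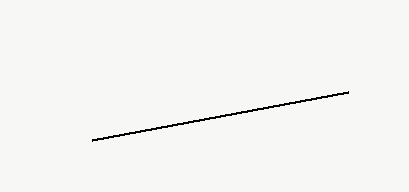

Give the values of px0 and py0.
px0 = 348
py0 = 92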